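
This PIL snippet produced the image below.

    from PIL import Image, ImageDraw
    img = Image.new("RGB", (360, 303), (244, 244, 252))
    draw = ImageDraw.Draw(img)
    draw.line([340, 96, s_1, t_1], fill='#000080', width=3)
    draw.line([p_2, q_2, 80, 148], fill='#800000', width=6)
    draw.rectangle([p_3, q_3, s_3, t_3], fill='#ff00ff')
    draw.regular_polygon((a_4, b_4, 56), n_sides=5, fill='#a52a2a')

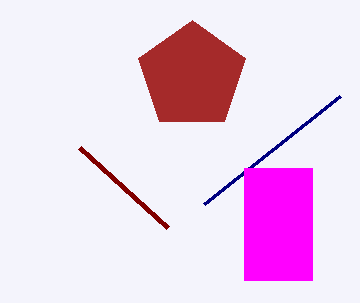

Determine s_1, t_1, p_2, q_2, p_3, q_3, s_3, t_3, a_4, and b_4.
s_1 = 204, t_1 = 204, p_2 = 168, q_2 = 228, p_3 = 244, q_3 = 168, s_3 = 312, t_3 = 280, a_4 = 192, b_4 = 76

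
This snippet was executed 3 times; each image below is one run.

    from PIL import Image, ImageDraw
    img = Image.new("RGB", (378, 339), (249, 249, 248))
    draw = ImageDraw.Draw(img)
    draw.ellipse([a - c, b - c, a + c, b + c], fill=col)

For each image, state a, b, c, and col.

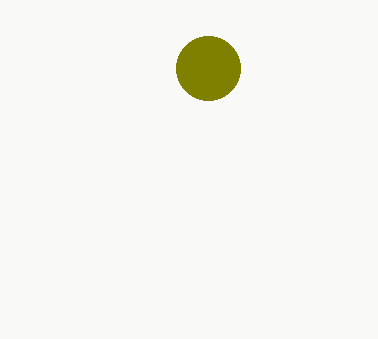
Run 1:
a = 208
b = 68
c = 32
col = 'olive'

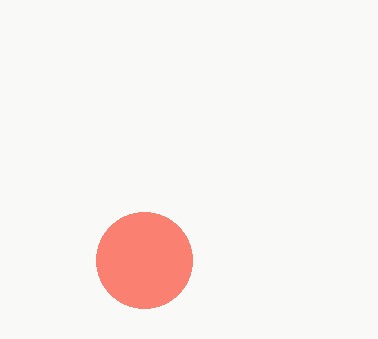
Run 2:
a = 144
b = 260
c = 48
col = 'salmon'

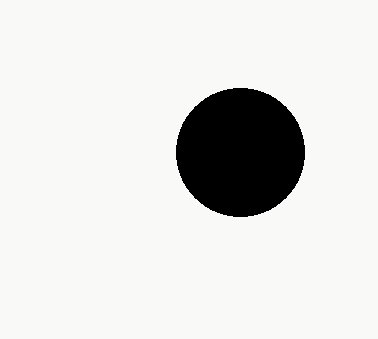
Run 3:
a = 240
b = 152
c = 64
col = 'black'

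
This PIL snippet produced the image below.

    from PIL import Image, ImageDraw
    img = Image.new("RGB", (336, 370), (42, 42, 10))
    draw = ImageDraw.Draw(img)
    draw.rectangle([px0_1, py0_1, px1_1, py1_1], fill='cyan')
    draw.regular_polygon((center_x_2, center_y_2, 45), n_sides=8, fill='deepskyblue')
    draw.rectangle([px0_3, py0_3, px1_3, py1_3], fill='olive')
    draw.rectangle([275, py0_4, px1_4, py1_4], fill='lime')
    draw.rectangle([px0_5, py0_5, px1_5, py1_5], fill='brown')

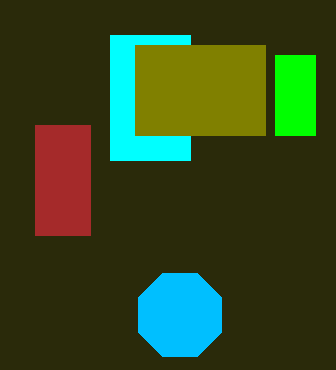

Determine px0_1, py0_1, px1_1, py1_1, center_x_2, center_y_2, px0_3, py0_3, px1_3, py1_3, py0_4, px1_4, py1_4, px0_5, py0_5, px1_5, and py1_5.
px0_1 = 110, py0_1 = 35, px1_1 = 190, py1_1 = 160, center_x_2 = 180, center_y_2 = 315, px0_3 = 135, py0_3 = 45, px1_3 = 265, py1_3 = 135, py0_4 = 55, px1_4 = 315, py1_4 = 135, px0_5 = 35, py0_5 = 125, px1_5 = 90, py1_5 = 235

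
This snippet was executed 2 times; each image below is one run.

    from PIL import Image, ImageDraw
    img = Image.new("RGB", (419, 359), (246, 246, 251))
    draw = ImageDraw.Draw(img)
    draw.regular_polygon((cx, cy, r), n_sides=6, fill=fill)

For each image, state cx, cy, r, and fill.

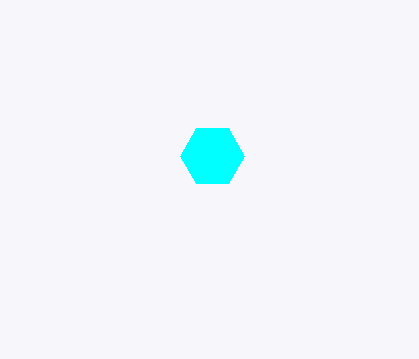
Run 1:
cx = 212
cy = 156
r = 32
fill = 'cyan'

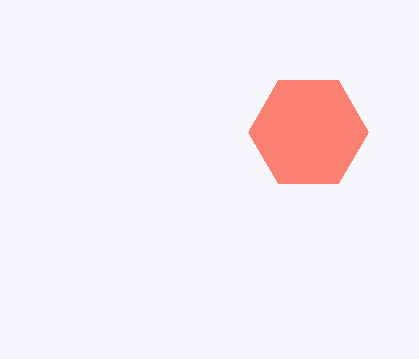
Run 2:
cx = 308; cy = 132; r = 60; fill = 'salmon'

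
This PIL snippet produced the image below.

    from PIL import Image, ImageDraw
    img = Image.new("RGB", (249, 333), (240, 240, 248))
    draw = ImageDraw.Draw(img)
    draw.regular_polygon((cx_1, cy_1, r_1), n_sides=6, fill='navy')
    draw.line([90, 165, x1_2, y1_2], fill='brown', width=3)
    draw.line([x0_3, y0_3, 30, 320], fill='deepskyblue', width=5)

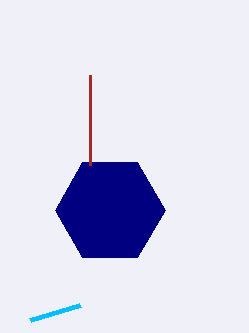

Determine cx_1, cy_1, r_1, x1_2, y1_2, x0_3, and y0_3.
cx_1 = 110, cy_1 = 210, r_1 = 55, x1_2 = 90, y1_2 = 75, x0_3 = 80, y0_3 = 305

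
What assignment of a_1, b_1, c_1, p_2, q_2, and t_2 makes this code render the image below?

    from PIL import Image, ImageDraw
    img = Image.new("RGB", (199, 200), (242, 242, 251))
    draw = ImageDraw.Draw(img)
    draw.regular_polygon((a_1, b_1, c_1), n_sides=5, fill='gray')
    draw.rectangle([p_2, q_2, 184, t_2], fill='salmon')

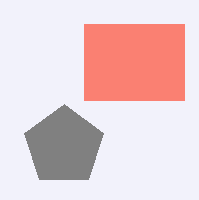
a_1 = 64; b_1 = 146; c_1 = 42; p_2 = 84; q_2 = 24; t_2 = 100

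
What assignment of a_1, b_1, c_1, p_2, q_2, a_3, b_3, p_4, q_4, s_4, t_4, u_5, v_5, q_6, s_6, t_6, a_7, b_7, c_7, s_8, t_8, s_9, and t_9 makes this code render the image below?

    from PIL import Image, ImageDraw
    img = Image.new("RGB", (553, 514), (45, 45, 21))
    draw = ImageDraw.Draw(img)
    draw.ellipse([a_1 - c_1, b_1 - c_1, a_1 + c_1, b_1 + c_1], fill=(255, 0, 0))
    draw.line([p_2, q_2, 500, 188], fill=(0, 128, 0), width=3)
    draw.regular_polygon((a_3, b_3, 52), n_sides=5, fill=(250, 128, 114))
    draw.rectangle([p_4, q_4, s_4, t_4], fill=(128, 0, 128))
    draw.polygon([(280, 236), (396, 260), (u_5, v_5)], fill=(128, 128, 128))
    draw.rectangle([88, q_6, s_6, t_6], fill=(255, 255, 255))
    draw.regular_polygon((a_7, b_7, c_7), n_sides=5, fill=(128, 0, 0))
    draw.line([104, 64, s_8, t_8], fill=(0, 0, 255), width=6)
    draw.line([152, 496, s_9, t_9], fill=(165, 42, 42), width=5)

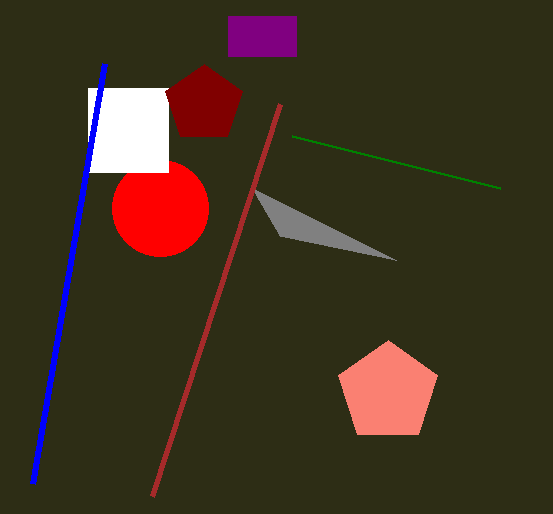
a_1 = 160; b_1 = 208; c_1 = 48; p_2 = 292; q_2 = 136; a_3 = 388; b_3 = 392; p_4 = 228; q_4 = 16; s_4 = 296; t_4 = 56; u_5 = 252; v_5 = 188; q_6 = 88; s_6 = 168; t_6 = 172; a_7 = 204; b_7 = 104; c_7 = 40; s_8 = 32; t_8 = 484; s_9 = 280; t_9 = 104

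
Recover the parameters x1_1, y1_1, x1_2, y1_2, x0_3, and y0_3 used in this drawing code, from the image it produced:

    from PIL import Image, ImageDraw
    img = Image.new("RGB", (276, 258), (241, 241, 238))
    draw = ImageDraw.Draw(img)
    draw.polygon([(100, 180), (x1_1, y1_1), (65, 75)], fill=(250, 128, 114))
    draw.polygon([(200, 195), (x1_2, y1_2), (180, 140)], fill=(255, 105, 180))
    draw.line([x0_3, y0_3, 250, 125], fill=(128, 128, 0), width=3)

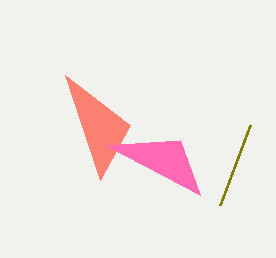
x1_1 = 130
y1_1 = 125
x1_2 = 105
y1_2 = 145
x0_3 = 220
y0_3 = 205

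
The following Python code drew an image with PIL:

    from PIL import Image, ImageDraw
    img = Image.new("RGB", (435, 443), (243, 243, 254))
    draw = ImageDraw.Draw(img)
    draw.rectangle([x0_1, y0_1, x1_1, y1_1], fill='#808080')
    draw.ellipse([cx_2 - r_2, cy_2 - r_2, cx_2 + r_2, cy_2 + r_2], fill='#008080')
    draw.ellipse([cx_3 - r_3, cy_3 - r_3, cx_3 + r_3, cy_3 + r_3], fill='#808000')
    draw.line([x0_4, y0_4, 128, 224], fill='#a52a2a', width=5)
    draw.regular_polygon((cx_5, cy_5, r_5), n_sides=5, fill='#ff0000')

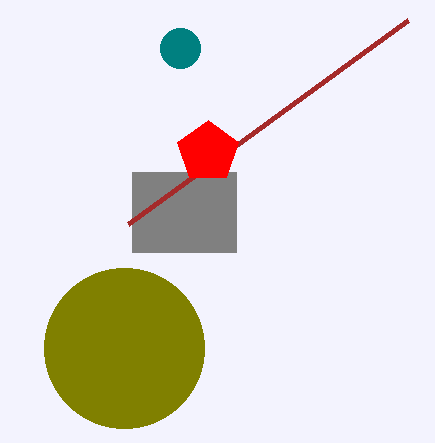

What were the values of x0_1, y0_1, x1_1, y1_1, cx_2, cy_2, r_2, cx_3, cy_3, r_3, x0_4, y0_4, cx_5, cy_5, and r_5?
x0_1 = 132; y0_1 = 172; x1_1 = 236; y1_1 = 252; cx_2 = 180; cy_2 = 48; r_2 = 20; cx_3 = 124; cy_3 = 348; r_3 = 80; x0_4 = 408; y0_4 = 20; cx_5 = 208; cy_5 = 152; r_5 = 32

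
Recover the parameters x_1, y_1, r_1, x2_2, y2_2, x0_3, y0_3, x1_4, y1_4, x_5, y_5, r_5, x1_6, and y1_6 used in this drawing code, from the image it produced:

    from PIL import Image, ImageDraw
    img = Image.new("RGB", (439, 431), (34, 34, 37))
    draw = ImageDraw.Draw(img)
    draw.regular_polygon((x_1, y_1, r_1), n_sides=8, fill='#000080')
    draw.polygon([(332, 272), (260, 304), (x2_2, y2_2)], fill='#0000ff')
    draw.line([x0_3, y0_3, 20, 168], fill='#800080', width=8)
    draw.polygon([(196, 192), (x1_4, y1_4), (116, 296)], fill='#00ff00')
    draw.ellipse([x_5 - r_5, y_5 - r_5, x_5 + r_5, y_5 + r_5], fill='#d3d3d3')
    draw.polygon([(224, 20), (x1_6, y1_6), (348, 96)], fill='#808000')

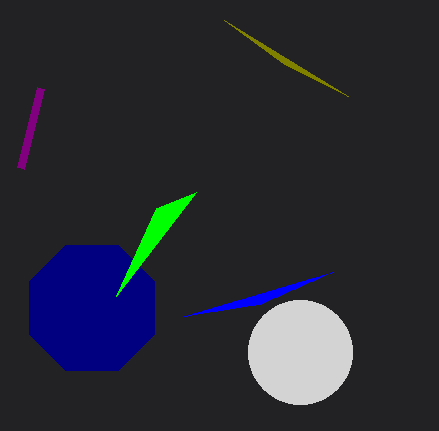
x_1 = 92
y_1 = 308
r_1 = 68
x2_2 = 184
y2_2 = 316
x0_3 = 40
y0_3 = 88
x1_4 = 156
y1_4 = 208
x_5 = 300
y_5 = 352
r_5 = 52
x1_6 = 284
y1_6 = 64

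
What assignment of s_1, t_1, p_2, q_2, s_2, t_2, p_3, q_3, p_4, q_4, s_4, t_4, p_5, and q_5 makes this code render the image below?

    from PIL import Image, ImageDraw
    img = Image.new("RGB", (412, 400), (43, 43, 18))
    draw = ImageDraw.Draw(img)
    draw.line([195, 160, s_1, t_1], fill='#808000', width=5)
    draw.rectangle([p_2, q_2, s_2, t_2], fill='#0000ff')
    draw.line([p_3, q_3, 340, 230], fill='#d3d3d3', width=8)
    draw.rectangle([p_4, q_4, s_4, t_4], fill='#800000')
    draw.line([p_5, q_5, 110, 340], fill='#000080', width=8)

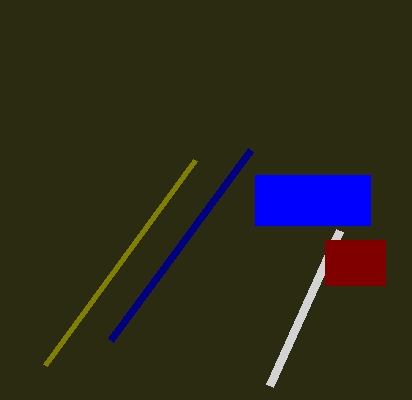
s_1 = 45; t_1 = 365; p_2 = 255; q_2 = 175; s_2 = 370; t_2 = 225; p_3 = 270; q_3 = 385; p_4 = 325; q_4 = 240; s_4 = 385; t_4 = 285; p_5 = 250; q_5 = 150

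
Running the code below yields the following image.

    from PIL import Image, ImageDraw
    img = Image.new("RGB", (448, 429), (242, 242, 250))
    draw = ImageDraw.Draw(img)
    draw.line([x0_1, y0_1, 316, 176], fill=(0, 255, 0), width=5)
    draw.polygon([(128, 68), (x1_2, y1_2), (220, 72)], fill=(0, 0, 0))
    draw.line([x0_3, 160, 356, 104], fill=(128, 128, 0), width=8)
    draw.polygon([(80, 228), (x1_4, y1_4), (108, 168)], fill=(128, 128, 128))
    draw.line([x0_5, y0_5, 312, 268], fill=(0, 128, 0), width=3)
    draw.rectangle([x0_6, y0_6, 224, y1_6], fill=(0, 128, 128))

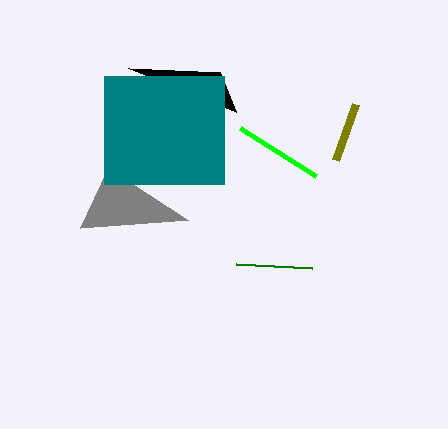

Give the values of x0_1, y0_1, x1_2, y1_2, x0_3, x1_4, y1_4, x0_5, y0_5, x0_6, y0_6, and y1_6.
x0_1 = 240, y0_1 = 128, x1_2 = 236, y1_2 = 112, x0_3 = 336, x1_4 = 188, y1_4 = 220, x0_5 = 236, y0_5 = 264, x0_6 = 104, y0_6 = 76, y1_6 = 184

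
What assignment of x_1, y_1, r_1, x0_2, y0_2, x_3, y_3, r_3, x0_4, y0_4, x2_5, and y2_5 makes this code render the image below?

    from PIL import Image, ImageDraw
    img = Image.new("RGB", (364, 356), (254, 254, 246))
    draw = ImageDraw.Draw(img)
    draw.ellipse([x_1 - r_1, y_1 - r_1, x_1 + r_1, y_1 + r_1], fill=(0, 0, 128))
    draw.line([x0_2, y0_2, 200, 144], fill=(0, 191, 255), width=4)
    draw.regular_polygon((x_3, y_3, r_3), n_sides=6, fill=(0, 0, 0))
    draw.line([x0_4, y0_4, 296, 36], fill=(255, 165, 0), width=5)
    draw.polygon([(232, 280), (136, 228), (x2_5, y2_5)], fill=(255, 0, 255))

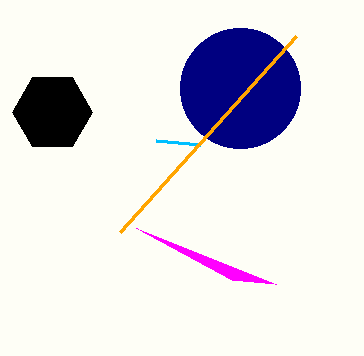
x_1 = 240, y_1 = 88, r_1 = 60, x0_2 = 156, y0_2 = 140, x_3 = 52, y_3 = 112, r_3 = 40, x0_4 = 120, y0_4 = 232, x2_5 = 276, y2_5 = 284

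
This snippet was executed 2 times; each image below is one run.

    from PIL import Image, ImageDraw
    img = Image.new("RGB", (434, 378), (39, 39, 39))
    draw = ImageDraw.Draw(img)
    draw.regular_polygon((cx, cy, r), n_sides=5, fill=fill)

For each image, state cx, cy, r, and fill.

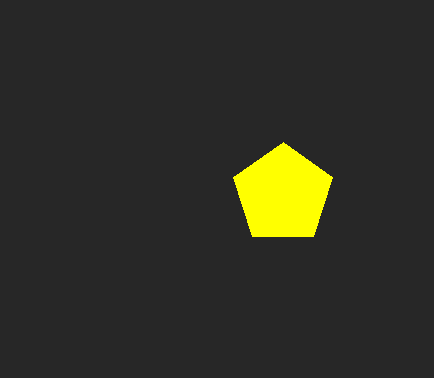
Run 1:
cx = 283
cy = 194
r = 52
fill = 'yellow'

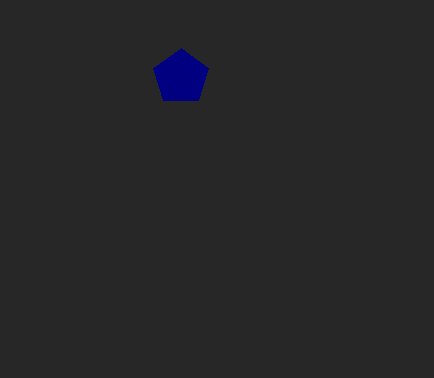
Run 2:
cx = 181; cy = 77; r = 29; fill = 'navy'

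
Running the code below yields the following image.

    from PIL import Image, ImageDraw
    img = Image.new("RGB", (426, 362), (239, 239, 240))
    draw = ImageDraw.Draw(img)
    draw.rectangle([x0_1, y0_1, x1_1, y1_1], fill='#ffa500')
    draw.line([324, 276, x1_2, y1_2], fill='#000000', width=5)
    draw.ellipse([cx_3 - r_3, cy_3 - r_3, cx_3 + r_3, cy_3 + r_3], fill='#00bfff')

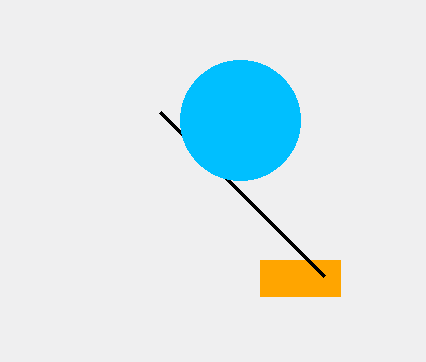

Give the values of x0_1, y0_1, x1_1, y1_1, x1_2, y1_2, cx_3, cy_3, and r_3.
x0_1 = 260; y0_1 = 260; x1_1 = 340; y1_1 = 296; x1_2 = 160; y1_2 = 112; cx_3 = 240; cy_3 = 120; r_3 = 60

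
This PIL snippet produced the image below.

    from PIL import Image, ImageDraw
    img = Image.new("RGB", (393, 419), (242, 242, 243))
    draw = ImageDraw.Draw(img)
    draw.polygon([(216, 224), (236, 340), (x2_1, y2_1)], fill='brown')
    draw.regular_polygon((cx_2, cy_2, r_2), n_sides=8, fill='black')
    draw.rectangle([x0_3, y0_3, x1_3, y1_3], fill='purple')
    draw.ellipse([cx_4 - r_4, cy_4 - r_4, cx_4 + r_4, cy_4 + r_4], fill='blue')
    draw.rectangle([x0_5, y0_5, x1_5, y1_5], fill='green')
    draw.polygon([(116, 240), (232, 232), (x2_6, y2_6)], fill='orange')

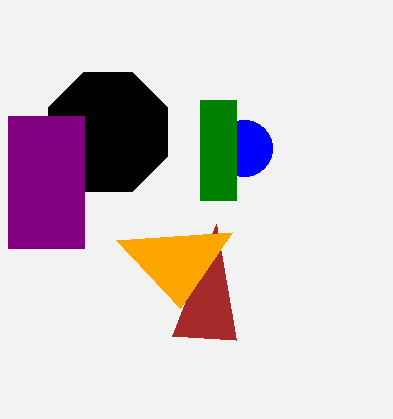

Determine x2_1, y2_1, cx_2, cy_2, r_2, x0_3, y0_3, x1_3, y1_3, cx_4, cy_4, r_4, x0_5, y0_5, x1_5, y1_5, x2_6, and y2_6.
x2_1 = 172, y2_1 = 336, cx_2 = 108, cy_2 = 132, r_2 = 64, x0_3 = 8, y0_3 = 116, x1_3 = 84, y1_3 = 248, cx_4 = 244, cy_4 = 148, r_4 = 28, x0_5 = 200, y0_5 = 100, x1_5 = 236, y1_5 = 200, x2_6 = 180, y2_6 = 308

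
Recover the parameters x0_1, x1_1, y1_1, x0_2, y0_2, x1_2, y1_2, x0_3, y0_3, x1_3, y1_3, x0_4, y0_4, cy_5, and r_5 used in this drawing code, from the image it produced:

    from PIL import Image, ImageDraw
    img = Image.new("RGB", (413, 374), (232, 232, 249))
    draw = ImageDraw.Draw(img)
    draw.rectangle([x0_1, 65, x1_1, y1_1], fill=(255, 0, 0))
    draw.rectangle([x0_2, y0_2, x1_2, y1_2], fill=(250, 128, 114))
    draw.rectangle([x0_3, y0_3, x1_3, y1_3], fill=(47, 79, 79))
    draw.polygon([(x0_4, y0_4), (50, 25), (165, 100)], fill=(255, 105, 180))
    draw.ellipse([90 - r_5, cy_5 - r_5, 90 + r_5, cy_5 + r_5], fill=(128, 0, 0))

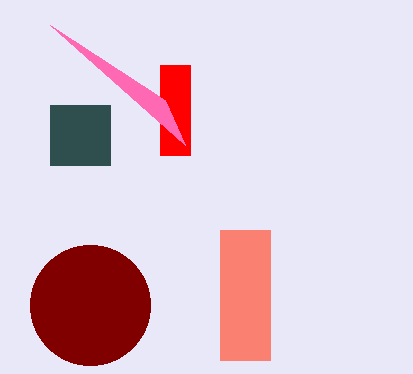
x0_1 = 160; x1_1 = 190; y1_1 = 155; x0_2 = 220; y0_2 = 230; x1_2 = 270; y1_2 = 360; x0_3 = 50; y0_3 = 105; x1_3 = 110; y1_3 = 165; x0_4 = 185; y0_4 = 145; cy_5 = 305; r_5 = 60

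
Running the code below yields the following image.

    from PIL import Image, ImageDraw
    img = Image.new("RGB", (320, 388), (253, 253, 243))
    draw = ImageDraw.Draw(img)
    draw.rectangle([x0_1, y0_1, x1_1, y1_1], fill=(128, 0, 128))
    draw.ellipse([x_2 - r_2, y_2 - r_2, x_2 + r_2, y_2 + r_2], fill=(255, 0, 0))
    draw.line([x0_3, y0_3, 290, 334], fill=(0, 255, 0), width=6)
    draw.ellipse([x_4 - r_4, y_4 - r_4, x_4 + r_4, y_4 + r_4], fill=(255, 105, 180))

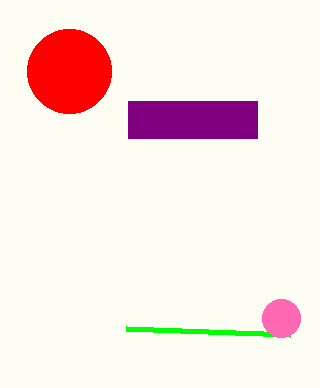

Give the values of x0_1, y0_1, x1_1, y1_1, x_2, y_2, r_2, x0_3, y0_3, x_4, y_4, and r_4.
x0_1 = 128, y0_1 = 101, x1_1 = 257, y1_1 = 138, x_2 = 69, y_2 = 71, r_2 = 42, x0_3 = 126, y0_3 = 328, x_4 = 281, y_4 = 318, r_4 = 19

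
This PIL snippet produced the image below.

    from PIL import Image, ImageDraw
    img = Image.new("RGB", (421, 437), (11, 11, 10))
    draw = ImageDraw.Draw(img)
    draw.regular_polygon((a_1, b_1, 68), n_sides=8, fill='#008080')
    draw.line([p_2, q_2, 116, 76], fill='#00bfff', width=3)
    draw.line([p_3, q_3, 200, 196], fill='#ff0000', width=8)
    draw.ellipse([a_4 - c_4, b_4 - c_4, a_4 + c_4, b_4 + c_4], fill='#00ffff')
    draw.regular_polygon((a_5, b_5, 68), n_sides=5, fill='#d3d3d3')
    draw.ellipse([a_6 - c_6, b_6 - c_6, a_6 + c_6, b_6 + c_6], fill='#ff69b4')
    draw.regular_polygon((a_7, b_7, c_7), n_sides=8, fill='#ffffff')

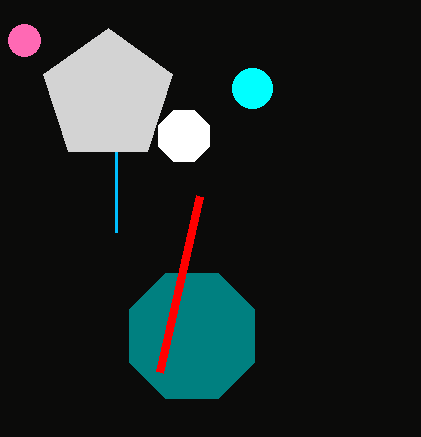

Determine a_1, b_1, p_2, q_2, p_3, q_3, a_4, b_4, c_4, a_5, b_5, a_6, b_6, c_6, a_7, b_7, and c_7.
a_1 = 192
b_1 = 336
p_2 = 116
q_2 = 232
p_3 = 160
q_3 = 372
a_4 = 252
b_4 = 88
c_4 = 20
a_5 = 108
b_5 = 96
a_6 = 24
b_6 = 40
c_6 = 16
a_7 = 184
b_7 = 136
c_7 = 28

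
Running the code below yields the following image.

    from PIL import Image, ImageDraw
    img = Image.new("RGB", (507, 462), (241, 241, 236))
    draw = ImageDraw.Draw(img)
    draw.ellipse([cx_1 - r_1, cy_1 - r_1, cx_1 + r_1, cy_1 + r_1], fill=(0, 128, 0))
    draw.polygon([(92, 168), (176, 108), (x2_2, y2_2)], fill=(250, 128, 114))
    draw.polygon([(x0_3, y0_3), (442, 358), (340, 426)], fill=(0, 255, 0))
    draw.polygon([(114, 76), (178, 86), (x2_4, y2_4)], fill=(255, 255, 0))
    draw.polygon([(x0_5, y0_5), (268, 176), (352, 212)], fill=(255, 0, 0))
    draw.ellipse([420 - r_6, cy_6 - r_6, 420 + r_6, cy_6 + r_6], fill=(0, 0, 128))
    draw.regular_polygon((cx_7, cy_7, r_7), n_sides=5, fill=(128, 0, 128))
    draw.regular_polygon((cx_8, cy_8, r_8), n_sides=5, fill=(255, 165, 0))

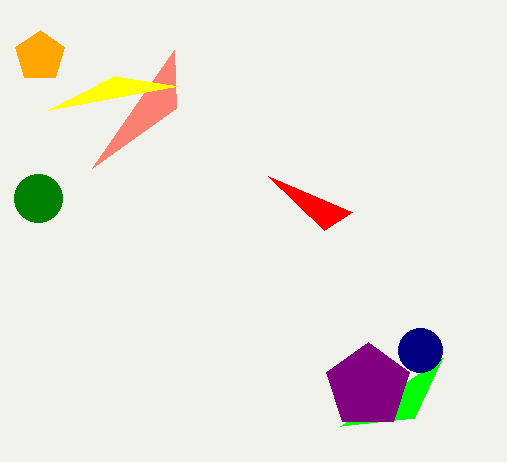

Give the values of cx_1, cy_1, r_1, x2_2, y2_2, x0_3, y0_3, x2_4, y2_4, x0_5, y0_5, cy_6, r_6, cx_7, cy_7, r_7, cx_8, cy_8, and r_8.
cx_1 = 38; cy_1 = 198; r_1 = 24; x2_2 = 174; y2_2 = 50; x0_3 = 414; y0_3 = 418; x2_4 = 48; y2_4 = 110; x0_5 = 324; y0_5 = 230; cy_6 = 350; r_6 = 22; cx_7 = 368; cy_7 = 386; r_7 = 44; cx_8 = 40; cy_8 = 56; r_8 = 26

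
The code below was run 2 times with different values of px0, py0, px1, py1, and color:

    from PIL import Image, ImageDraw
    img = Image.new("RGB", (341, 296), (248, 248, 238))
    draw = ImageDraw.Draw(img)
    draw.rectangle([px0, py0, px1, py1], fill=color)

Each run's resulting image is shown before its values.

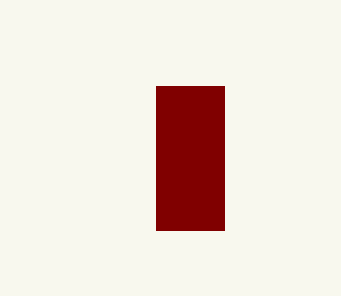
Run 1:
px0 = 156, py0 = 86, px1 = 224, py1 = 230, color = 'maroon'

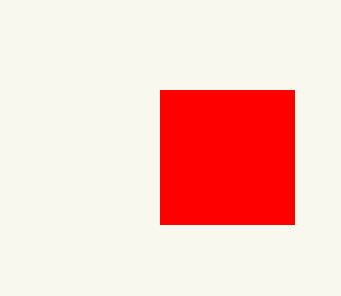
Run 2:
px0 = 160; py0 = 90; px1 = 294; py1 = 224; color = 'red'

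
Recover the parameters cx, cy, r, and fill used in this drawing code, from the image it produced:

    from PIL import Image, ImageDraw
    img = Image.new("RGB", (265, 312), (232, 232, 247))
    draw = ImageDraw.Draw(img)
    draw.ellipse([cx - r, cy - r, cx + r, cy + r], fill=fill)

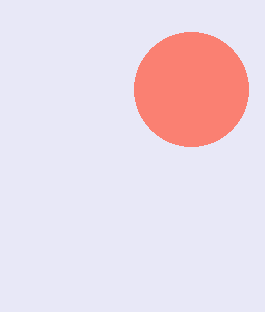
cx = 191
cy = 89
r = 57
fill = 'salmon'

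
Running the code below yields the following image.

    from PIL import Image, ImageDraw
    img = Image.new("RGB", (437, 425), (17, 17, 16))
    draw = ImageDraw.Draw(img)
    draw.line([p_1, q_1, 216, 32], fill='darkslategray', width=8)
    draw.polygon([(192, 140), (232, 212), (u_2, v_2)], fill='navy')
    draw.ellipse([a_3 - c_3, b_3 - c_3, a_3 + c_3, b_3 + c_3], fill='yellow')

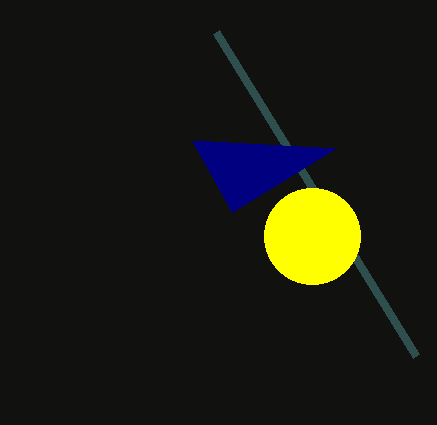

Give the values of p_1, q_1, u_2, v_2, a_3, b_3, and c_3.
p_1 = 416
q_1 = 356
u_2 = 336
v_2 = 148
a_3 = 312
b_3 = 236
c_3 = 48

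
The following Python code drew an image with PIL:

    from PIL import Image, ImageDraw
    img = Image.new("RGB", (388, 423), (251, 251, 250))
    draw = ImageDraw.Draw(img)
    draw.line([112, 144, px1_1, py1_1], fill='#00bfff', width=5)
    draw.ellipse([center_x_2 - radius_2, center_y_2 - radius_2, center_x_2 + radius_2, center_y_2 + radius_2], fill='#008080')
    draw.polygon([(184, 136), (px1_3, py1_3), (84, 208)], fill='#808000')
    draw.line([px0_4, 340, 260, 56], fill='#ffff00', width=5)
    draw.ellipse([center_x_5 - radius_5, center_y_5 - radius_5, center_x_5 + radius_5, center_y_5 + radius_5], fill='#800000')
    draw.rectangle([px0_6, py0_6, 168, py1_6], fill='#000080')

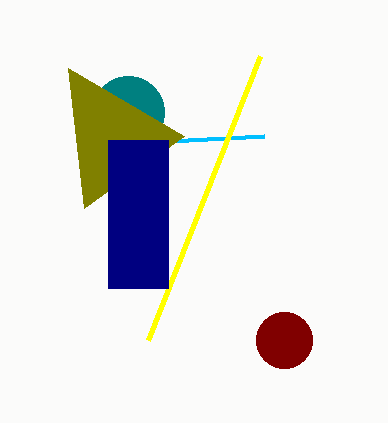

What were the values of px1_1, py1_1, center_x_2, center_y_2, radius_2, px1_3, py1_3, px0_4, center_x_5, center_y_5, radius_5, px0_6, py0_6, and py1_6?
px1_1 = 264, py1_1 = 136, center_x_2 = 128, center_y_2 = 112, radius_2 = 36, px1_3 = 68, py1_3 = 68, px0_4 = 148, center_x_5 = 284, center_y_5 = 340, radius_5 = 28, px0_6 = 108, py0_6 = 140, py1_6 = 288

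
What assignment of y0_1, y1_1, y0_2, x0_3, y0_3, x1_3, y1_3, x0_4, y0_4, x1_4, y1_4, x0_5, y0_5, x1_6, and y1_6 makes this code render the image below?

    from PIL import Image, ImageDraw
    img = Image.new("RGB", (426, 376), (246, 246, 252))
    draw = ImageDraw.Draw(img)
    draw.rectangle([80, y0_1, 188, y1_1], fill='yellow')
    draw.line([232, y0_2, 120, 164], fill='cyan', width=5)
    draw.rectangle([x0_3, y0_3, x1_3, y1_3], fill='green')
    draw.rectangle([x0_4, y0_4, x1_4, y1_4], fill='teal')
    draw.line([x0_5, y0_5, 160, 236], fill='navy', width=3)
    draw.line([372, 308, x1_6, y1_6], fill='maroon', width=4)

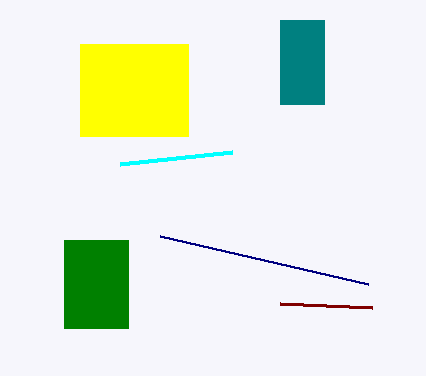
y0_1 = 44
y1_1 = 136
y0_2 = 152
x0_3 = 64
y0_3 = 240
x1_3 = 128
y1_3 = 328
x0_4 = 280
y0_4 = 20
x1_4 = 324
y1_4 = 104
x0_5 = 368
y0_5 = 284
x1_6 = 280
y1_6 = 304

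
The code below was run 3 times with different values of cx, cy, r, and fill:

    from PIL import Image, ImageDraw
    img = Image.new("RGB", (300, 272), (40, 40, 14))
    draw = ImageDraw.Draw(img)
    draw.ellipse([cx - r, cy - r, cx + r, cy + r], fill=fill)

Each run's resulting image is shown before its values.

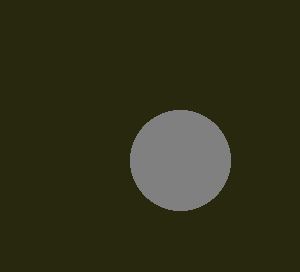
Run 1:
cx = 180
cy = 160
r = 50
fill = 'gray'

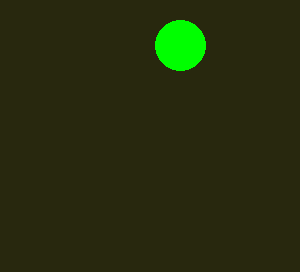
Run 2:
cx = 180, cy = 45, r = 25, fill = 'lime'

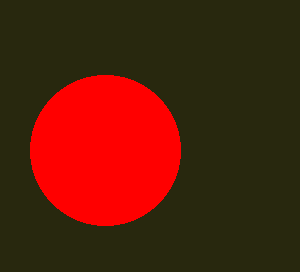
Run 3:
cx = 105; cy = 150; r = 75; fill = 'red'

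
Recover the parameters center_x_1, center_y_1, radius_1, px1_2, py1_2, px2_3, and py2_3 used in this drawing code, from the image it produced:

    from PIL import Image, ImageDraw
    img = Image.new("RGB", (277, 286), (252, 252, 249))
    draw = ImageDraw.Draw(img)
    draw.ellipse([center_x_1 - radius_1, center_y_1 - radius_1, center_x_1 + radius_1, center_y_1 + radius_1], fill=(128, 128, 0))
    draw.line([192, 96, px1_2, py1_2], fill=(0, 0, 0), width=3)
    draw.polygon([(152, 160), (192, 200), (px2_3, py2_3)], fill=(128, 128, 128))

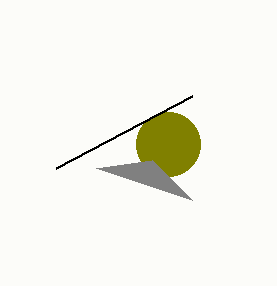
center_x_1 = 168
center_y_1 = 144
radius_1 = 32
px1_2 = 56
py1_2 = 168
px2_3 = 96
py2_3 = 168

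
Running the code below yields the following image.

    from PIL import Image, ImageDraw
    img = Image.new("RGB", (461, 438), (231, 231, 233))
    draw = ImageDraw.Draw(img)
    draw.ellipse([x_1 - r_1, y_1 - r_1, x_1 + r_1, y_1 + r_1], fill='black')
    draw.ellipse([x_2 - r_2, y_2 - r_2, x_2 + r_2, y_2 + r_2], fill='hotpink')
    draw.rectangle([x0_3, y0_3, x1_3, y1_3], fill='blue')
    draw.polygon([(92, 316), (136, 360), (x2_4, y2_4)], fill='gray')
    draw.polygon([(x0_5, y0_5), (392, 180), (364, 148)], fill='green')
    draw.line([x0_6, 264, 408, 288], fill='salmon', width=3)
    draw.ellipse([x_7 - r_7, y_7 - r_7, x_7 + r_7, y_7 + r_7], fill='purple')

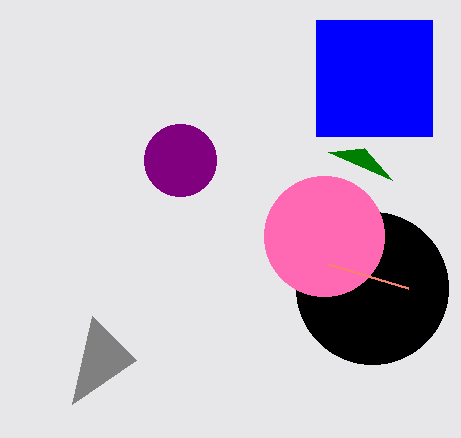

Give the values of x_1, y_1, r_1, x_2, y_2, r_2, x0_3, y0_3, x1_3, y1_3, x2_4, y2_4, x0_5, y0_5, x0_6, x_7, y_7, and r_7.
x_1 = 372
y_1 = 288
r_1 = 76
x_2 = 324
y_2 = 236
r_2 = 60
x0_3 = 316
y0_3 = 20
x1_3 = 432
y1_3 = 136
x2_4 = 72
y2_4 = 404
x0_5 = 328
y0_5 = 152
x0_6 = 328
x_7 = 180
y_7 = 160
r_7 = 36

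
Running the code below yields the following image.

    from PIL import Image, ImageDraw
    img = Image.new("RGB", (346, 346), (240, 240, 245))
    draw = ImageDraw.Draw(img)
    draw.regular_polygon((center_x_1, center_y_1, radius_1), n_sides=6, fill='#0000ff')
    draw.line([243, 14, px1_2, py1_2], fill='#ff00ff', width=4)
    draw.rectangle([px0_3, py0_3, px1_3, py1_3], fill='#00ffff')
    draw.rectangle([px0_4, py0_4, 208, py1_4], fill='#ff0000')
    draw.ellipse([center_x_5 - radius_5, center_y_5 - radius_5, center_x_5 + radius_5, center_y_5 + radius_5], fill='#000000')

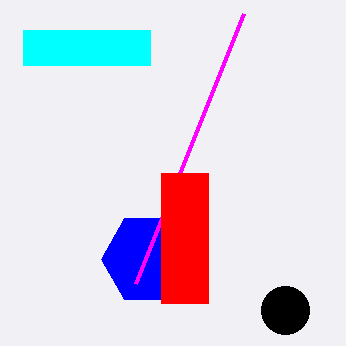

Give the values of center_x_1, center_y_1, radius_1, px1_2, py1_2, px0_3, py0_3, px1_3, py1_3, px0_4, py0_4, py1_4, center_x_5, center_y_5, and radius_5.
center_x_1 = 148; center_y_1 = 259; radius_1 = 47; px1_2 = 135; py1_2 = 284; px0_3 = 23; py0_3 = 30; px1_3 = 150; py1_3 = 65; px0_4 = 161; py0_4 = 173; py1_4 = 303; center_x_5 = 285; center_y_5 = 310; radius_5 = 24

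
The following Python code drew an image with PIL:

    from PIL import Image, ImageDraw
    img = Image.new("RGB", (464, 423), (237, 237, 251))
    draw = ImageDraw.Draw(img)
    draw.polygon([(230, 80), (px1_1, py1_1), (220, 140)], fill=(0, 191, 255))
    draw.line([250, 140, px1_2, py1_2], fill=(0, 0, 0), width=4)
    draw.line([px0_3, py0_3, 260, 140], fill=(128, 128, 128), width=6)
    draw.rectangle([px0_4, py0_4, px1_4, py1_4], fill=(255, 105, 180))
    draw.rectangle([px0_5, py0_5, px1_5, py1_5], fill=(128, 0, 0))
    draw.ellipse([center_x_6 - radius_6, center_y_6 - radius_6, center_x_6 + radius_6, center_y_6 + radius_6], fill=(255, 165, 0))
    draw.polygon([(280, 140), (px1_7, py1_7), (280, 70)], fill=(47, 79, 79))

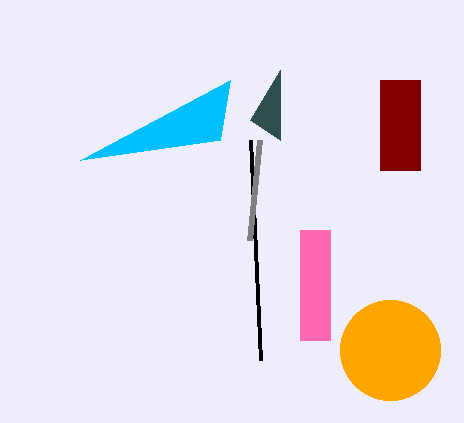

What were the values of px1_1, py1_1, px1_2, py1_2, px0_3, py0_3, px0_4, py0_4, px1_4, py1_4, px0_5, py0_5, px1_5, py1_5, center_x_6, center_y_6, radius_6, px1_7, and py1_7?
px1_1 = 80; py1_1 = 160; px1_2 = 260; py1_2 = 360; px0_3 = 250; py0_3 = 240; px0_4 = 300; py0_4 = 230; px1_4 = 330; py1_4 = 340; px0_5 = 380; py0_5 = 80; px1_5 = 420; py1_5 = 170; center_x_6 = 390; center_y_6 = 350; radius_6 = 50; px1_7 = 250; py1_7 = 120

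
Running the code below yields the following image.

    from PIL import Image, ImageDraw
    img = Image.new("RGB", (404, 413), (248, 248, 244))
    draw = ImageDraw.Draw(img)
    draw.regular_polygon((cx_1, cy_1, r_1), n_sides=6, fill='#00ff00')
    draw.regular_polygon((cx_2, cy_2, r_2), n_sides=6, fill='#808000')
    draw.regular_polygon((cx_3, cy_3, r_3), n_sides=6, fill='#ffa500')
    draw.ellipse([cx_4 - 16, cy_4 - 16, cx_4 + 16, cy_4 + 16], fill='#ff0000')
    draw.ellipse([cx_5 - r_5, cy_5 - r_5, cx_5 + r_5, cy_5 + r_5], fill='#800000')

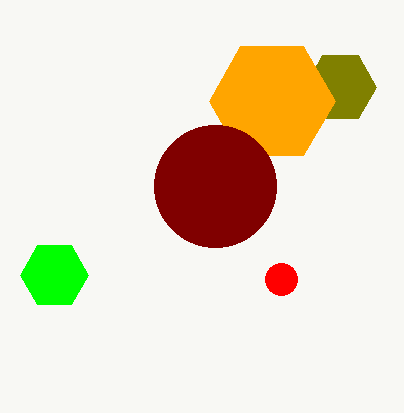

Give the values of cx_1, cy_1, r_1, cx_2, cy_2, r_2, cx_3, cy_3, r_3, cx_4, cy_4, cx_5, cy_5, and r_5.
cx_1 = 54; cy_1 = 275; r_1 = 34; cx_2 = 340; cy_2 = 87; r_2 = 36; cx_3 = 272; cy_3 = 101; r_3 = 63; cx_4 = 281; cy_4 = 279; cx_5 = 215; cy_5 = 186; r_5 = 61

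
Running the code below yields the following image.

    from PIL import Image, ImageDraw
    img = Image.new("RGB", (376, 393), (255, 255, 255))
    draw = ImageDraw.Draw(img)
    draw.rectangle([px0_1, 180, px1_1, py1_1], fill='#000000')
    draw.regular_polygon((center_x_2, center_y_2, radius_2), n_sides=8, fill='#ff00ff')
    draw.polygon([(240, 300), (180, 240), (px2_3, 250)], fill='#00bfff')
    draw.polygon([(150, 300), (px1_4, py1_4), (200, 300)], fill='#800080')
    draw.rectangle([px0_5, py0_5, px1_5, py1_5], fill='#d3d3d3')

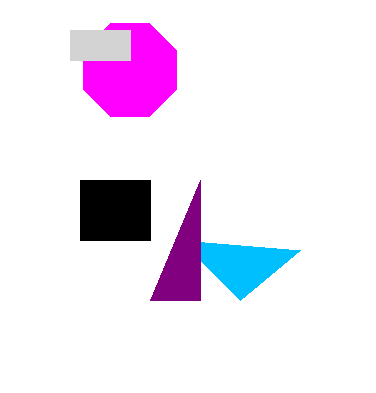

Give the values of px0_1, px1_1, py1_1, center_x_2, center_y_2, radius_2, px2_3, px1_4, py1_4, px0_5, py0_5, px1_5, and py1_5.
px0_1 = 80, px1_1 = 150, py1_1 = 240, center_x_2 = 130, center_y_2 = 70, radius_2 = 50, px2_3 = 300, px1_4 = 200, py1_4 = 180, px0_5 = 70, py0_5 = 30, px1_5 = 130, py1_5 = 60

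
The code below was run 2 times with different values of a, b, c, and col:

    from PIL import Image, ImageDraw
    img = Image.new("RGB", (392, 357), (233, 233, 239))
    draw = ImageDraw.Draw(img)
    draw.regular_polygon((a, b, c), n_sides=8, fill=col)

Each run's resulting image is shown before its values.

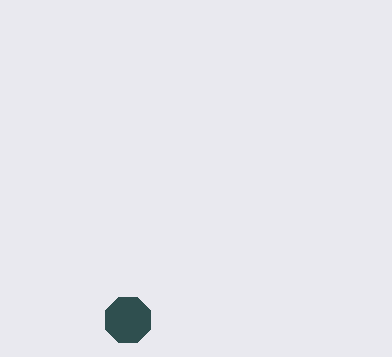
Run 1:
a = 128; b = 320; c = 24; col = 'darkslategray'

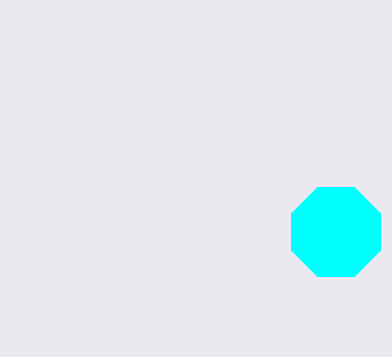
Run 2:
a = 336, b = 232, c = 48, col = 'cyan'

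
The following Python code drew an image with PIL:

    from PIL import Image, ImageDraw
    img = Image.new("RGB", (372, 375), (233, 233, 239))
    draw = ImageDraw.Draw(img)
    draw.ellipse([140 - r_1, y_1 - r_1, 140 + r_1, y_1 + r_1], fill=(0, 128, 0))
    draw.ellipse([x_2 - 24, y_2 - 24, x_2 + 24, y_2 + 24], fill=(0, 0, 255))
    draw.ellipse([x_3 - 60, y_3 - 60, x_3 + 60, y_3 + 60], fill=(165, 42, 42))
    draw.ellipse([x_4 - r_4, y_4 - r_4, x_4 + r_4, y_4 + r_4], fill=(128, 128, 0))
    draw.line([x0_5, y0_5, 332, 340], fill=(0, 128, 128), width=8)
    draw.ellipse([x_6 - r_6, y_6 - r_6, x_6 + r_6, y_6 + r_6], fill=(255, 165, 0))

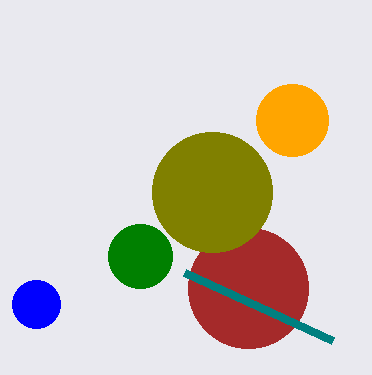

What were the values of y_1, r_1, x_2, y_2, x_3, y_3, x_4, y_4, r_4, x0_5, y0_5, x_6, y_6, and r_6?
y_1 = 256, r_1 = 32, x_2 = 36, y_2 = 304, x_3 = 248, y_3 = 288, x_4 = 212, y_4 = 192, r_4 = 60, x0_5 = 184, y0_5 = 272, x_6 = 292, y_6 = 120, r_6 = 36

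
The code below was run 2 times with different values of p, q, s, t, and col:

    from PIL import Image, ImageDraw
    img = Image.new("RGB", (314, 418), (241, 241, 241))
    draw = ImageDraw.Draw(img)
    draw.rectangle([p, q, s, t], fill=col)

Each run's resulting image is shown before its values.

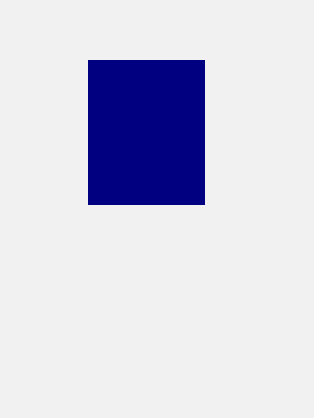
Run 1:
p = 88
q = 60
s = 204
t = 204
col = 'navy'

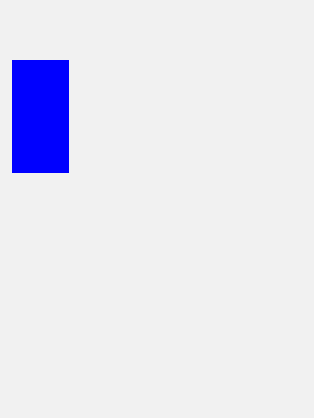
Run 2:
p = 12, q = 60, s = 68, t = 172, col = 'blue'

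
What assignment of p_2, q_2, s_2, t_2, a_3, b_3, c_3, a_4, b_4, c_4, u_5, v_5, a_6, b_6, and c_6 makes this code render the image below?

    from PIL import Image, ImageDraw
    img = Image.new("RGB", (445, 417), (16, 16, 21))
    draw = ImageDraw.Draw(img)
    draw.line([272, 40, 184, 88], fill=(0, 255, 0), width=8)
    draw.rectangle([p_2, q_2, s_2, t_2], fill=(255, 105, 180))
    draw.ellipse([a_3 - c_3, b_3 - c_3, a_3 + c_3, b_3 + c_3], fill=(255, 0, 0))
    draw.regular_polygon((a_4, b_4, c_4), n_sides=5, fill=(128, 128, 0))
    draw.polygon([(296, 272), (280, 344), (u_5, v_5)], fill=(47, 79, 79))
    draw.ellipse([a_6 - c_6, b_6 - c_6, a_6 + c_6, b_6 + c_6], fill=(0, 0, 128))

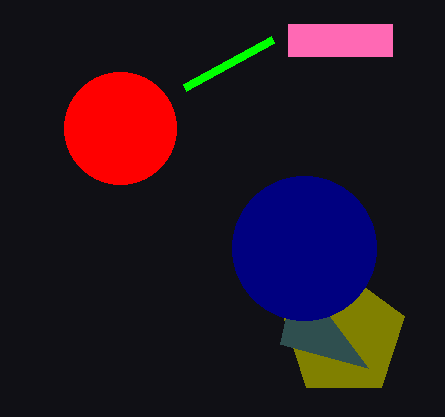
p_2 = 288
q_2 = 24
s_2 = 392
t_2 = 56
a_3 = 120
b_3 = 128
c_3 = 56
a_4 = 344
b_4 = 336
c_4 = 64
u_5 = 368
v_5 = 368
a_6 = 304
b_6 = 248
c_6 = 72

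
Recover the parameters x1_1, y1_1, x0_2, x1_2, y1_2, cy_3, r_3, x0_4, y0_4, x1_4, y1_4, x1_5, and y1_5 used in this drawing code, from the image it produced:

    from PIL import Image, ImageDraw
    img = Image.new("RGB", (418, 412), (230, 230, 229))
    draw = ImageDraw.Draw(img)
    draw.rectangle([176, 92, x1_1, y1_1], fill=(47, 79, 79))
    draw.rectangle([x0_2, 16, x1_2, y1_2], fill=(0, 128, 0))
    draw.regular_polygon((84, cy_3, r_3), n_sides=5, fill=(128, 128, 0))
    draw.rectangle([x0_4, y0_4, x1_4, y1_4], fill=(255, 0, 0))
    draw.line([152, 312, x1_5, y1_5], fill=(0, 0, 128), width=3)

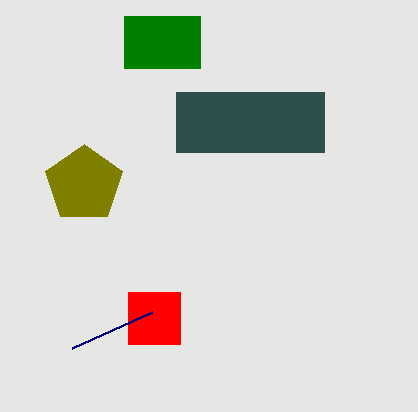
x1_1 = 324
y1_1 = 152
x0_2 = 124
x1_2 = 200
y1_2 = 68
cy_3 = 184
r_3 = 40
x0_4 = 128
y0_4 = 292
x1_4 = 180
y1_4 = 344
x1_5 = 72
y1_5 = 348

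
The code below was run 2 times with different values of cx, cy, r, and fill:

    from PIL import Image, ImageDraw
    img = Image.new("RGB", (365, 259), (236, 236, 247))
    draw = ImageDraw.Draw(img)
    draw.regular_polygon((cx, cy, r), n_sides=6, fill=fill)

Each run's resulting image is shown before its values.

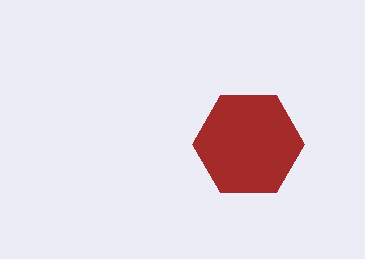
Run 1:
cx = 248, cy = 144, r = 56, fill = 'brown'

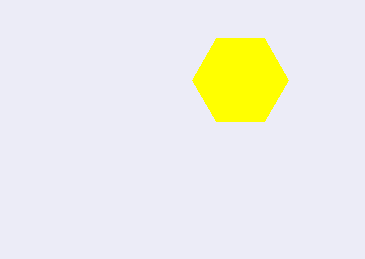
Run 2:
cx = 240
cy = 80
r = 48
fill = 'yellow'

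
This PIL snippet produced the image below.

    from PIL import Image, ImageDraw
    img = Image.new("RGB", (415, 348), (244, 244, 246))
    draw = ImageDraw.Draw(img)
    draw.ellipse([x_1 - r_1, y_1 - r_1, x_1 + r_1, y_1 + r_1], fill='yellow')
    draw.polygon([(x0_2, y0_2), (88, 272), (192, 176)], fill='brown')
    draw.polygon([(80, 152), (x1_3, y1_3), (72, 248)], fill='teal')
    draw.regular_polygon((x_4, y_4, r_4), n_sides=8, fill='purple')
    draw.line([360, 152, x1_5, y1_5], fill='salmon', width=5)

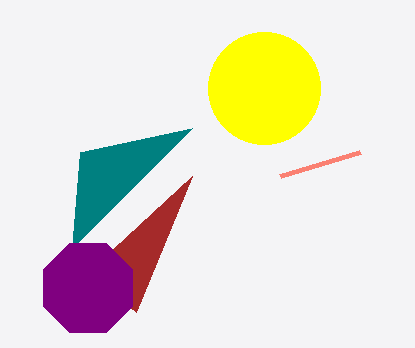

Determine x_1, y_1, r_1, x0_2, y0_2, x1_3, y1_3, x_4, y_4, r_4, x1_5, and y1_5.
x_1 = 264
y_1 = 88
r_1 = 56
x0_2 = 136
y0_2 = 312
x1_3 = 192
y1_3 = 128
x_4 = 88
y_4 = 288
r_4 = 48
x1_5 = 280
y1_5 = 176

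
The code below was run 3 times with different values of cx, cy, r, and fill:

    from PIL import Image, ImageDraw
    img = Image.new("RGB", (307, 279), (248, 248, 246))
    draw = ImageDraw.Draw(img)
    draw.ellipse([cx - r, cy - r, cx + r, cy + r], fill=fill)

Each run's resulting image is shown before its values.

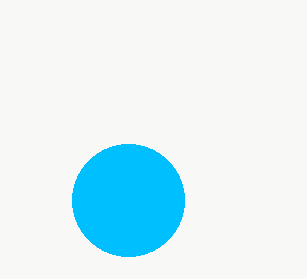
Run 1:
cx = 128; cy = 200; r = 56; fill = 'deepskyblue'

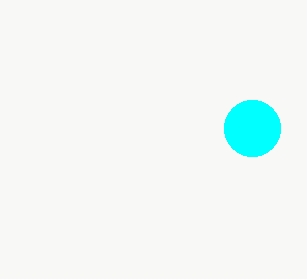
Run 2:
cx = 252
cy = 128
r = 28
fill = 'cyan'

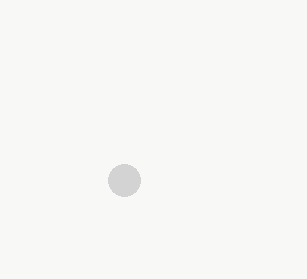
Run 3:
cx = 124, cy = 180, r = 16, fill = 'lightgray'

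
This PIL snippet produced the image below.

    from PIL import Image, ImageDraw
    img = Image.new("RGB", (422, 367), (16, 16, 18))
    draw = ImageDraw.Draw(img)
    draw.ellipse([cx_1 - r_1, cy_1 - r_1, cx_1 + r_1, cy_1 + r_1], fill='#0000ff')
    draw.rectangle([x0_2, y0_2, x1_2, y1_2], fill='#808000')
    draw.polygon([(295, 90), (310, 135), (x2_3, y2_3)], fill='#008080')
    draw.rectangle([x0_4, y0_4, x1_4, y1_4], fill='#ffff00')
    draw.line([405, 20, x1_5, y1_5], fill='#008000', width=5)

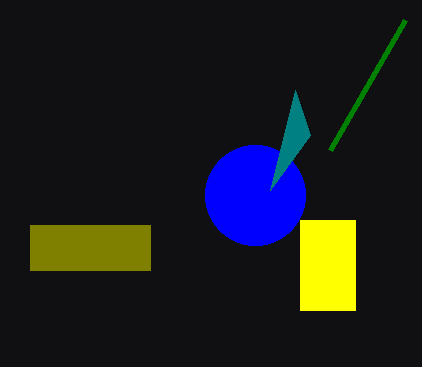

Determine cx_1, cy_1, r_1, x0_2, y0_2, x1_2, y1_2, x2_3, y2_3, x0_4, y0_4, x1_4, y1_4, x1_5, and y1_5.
cx_1 = 255; cy_1 = 195; r_1 = 50; x0_2 = 30; y0_2 = 225; x1_2 = 150; y1_2 = 270; x2_3 = 270; y2_3 = 190; x0_4 = 300; y0_4 = 220; x1_4 = 355; y1_4 = 310; x1_5 = 330; y1_5 = 150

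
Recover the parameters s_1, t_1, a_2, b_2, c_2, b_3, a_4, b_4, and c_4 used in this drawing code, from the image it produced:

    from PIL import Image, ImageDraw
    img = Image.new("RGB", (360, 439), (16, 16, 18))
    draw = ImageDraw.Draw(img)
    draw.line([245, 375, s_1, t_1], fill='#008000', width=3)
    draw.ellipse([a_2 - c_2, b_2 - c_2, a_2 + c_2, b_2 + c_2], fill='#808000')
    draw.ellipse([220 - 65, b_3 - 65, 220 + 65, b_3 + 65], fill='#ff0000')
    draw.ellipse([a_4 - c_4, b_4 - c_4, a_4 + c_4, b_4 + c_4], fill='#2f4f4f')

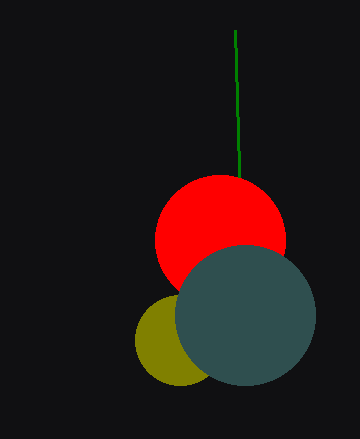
s_1 = 235
t_1 = 30
a_2 = 180
b_2 = 340
c_2 = 45
b_3 = 240
a_4 = 245
b_4 = 315
c_4 = 70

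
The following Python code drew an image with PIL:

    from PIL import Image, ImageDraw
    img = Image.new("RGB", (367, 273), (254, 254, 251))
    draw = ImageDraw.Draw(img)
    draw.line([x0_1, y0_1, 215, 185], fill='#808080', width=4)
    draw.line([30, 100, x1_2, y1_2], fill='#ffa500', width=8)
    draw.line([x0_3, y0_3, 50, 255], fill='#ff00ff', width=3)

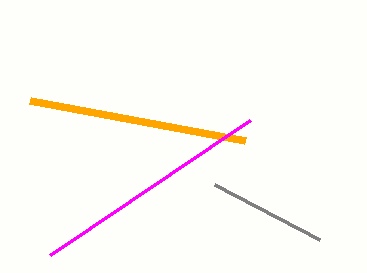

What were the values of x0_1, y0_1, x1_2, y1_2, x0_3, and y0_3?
x0_1 = 320
y0_1 = 240
x1_2 = 245
y1_2 = 140
x0_3 = 250
y0_3 = 120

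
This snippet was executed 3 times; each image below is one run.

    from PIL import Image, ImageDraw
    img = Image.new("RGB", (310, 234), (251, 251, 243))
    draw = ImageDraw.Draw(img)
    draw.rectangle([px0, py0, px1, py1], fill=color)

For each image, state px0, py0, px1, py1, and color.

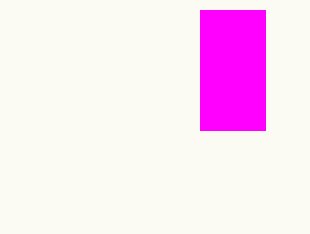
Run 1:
px0 = 200; py0 = 10; px1 = 265; py1 = 130; color = 'magenta'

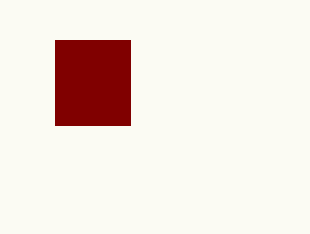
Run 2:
px0 = 55
py0 = 40
px1 = 130
py1 = 125
color = 'maroon'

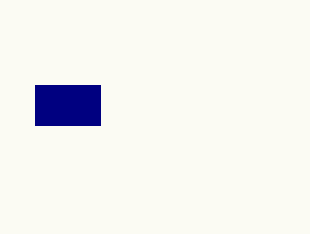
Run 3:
px0 = 35; py0 = 85; px1 = 100; py1 = 125; color = 'navy'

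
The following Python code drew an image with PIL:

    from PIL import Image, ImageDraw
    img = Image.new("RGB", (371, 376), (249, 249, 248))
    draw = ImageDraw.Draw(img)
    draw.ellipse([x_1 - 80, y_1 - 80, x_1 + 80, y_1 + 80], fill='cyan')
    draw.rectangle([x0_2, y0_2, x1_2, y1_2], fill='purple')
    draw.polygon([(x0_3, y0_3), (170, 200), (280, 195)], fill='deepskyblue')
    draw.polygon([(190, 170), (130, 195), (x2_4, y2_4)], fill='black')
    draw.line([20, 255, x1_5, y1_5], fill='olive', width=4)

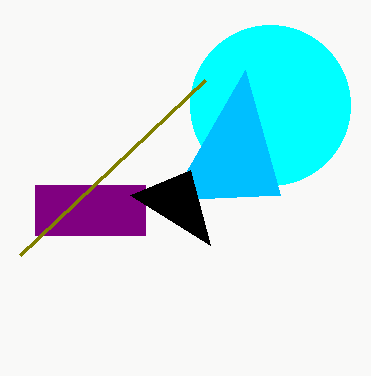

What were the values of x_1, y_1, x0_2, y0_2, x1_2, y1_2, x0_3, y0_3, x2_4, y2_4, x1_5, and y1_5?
x_1 = 270
y_1 = 105
x0_2 = 35
y0_2 = 185
x1_2 = 145
y1_2 = 235
x0_3 = 245
y0_3 = 70
x2_4 = 210
y2_4 = 245
x1_5 = 205
y1_5 = 80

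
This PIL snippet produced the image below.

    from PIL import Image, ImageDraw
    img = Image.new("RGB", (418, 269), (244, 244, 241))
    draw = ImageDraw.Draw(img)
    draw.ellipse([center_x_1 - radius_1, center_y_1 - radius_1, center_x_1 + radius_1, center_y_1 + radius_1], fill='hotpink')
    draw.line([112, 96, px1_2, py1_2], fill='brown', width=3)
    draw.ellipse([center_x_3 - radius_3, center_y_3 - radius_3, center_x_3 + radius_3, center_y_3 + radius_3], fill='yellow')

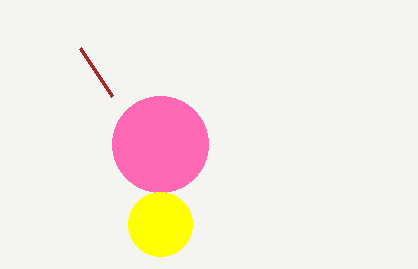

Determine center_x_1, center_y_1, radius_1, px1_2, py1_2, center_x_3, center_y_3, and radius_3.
center_x_1 = 160, center_y_1 = 144, radius_1 = 48, px1_2 = 80, py1_2 = 48, center_x_3 = 160, center_y_3 = 224, radius_3 = 32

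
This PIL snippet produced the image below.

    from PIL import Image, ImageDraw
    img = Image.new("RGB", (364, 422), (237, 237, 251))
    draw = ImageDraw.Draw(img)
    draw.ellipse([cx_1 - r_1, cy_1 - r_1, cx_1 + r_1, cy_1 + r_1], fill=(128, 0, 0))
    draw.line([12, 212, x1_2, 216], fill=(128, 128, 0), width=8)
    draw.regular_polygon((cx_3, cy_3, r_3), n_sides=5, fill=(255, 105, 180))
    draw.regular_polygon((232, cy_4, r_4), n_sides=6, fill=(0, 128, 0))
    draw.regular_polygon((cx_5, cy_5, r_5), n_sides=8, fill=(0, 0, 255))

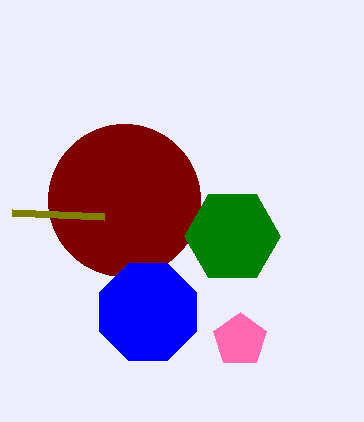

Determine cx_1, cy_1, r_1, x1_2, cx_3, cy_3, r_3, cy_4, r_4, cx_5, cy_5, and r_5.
cx_1 = 124, cy_1 = 200, r_1 = 76, x1_2 = 104, cx_3 = 240, cy_3 = 340, r_3 = 28, cy_4 = 236, r_4 = 48, cx_5 = 148, cy_5 = 312, r_5 = 52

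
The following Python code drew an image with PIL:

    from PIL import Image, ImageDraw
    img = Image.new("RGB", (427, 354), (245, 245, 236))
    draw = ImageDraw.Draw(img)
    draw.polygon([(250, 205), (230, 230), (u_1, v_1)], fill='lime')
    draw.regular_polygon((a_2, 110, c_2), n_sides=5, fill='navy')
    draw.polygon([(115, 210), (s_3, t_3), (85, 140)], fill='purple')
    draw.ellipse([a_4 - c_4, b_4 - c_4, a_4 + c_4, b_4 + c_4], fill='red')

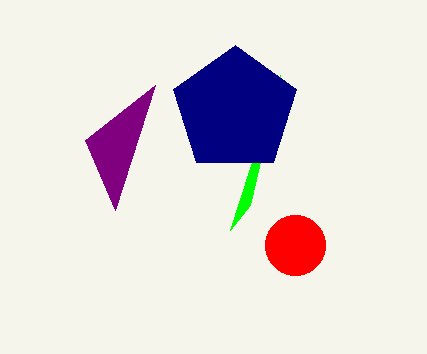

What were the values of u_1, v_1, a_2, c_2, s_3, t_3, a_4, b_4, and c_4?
u_1 = 280
v_1 = 75
a_2 = 235
c_2 = 65
s_3 = 155
t_3 = 85
a_4 = 295
b_4 = 245
c_4 = 30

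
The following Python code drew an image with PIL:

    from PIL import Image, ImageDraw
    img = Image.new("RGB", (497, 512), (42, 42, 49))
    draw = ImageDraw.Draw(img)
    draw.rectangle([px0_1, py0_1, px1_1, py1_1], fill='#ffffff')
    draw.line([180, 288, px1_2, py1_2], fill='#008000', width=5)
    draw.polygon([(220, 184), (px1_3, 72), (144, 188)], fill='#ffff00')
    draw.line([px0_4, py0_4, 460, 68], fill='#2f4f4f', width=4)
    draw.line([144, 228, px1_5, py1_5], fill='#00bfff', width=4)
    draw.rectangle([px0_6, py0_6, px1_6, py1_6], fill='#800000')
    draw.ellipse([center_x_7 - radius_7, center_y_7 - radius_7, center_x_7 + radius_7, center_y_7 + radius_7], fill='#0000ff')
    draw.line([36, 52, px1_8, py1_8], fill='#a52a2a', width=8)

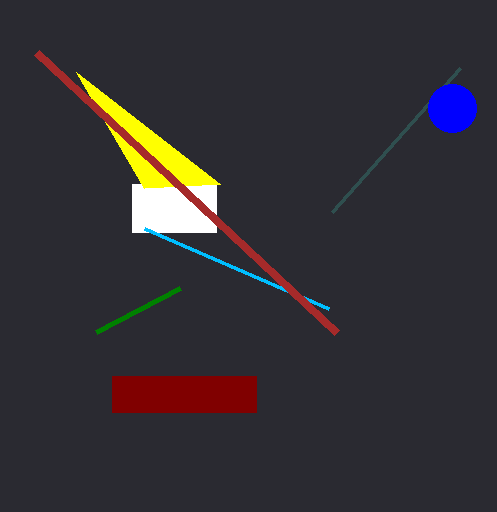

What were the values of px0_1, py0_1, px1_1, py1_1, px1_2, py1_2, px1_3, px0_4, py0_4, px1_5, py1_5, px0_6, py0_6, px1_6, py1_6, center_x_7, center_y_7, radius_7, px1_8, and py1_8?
px0_1 = 132; py0_1 = 184; px1_1 = 216; py1_1 = 232; px1_2 = 96; py1_2 = 332; px1_3 = 76; px0_4 = 332; py0_4 = 212; px1_5 = 328; py1_5 = 308; px0_6 = 112; py0_6 = 376; px1_6 = 256; py1_6 = 412; center_x_7 = 452; center_y_7 = 108; radius_7 = 24; px1_8 = 336; py1_8 = 332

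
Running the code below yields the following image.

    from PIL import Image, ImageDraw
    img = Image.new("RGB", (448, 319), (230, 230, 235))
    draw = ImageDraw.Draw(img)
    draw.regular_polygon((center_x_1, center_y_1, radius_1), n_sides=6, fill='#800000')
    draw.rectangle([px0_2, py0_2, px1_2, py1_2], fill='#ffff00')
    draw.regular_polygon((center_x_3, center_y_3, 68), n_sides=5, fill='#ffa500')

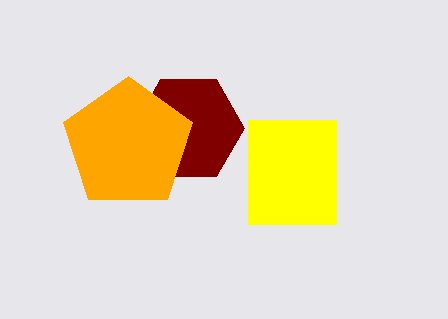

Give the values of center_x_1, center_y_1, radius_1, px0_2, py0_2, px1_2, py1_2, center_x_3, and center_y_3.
center_x_1 = 188
center_y_1 = 128
radius_1 = 56
px0_2 = 248
py0_2 = 120
px1_2 = 336
py1_2 = 224
center_x_3 = 128
center_y_3 = 144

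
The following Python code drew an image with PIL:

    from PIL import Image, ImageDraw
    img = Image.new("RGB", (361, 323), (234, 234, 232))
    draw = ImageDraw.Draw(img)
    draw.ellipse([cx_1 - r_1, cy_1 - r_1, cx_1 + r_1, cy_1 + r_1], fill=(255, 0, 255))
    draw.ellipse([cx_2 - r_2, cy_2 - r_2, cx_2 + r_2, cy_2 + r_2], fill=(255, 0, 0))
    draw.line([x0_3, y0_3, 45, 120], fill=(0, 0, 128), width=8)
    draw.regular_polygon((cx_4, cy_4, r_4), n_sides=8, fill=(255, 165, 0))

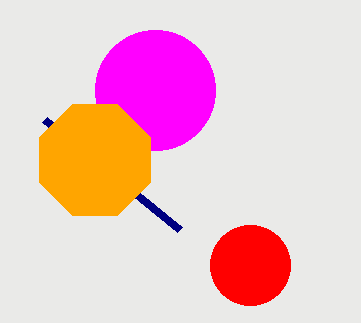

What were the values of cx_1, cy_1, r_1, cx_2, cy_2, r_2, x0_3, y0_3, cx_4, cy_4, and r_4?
cx_1 = 155, cy_1 = 90, r_1 = 60, cx_2 = 250, cy_2 = 265, r_2 = 40, x0_3 = 180, y0_3 = 230, cx_4 = 95, cy_4 = 160, r_4 = 60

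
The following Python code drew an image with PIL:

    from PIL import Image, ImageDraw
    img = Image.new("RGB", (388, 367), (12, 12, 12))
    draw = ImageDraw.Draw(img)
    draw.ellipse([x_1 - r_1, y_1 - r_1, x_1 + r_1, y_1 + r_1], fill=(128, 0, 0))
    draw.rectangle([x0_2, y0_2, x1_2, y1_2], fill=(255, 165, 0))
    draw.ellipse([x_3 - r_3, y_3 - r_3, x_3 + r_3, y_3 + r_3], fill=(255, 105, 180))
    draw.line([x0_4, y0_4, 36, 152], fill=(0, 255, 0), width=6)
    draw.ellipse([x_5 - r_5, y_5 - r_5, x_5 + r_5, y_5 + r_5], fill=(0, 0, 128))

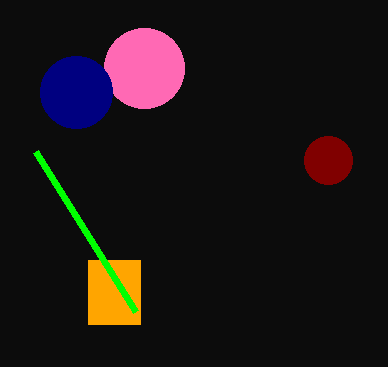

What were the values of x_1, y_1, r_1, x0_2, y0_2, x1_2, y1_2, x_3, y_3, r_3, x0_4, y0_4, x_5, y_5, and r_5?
x_1 = 328, y_1 = 160, r_1 = 24, x0_2 = 88, y0_2 = 260, x1_2 = 140, y1_2 = 324, x_3 = 144, y_3 = 68, r_3 = 40, x0_4 = 136, y0_4 = 312, x_5 = 76, y_5 = 92, r_5 = 36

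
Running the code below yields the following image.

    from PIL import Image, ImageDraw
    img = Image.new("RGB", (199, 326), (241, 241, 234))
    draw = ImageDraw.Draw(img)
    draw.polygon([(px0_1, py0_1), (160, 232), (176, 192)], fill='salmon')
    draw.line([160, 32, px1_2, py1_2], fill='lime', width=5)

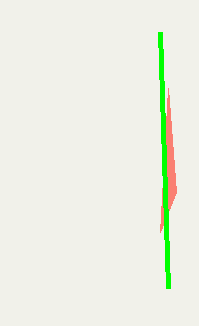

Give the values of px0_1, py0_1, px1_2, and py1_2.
px0_1 = 168; py0_1 = 88; px1_2 = 168; py1_2 = 288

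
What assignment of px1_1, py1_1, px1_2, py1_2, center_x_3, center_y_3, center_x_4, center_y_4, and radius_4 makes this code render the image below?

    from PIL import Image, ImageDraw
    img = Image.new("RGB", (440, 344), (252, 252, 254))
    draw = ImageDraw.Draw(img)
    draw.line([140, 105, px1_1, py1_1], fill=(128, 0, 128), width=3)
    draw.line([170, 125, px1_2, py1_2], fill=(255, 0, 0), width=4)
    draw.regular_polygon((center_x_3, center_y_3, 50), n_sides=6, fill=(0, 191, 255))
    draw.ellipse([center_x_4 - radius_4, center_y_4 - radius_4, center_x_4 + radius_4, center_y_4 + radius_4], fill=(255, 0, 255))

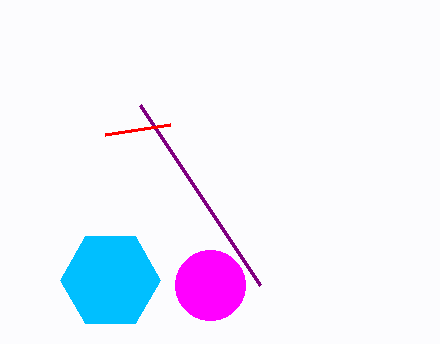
px1_1 = 260; py1_1 = 285; px1_2 = 105; py1_2 = 135; center_x_3 = 110; center_y_3 = 280; center_x_4 = 210; center_y_4 = 285; radius_4 = 35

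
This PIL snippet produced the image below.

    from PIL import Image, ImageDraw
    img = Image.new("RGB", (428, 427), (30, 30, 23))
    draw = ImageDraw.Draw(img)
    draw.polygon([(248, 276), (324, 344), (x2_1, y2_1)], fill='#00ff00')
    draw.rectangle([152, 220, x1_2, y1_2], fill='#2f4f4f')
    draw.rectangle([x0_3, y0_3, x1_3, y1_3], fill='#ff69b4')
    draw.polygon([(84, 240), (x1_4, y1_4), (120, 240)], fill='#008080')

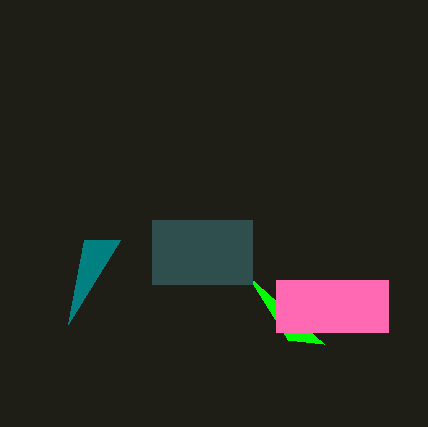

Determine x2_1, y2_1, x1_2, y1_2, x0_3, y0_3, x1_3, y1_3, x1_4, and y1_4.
x2_1 = 288, y2_1 = 340, x1_2 = 252, y1_2 = 284, x0_3 = 276, y0_3 = 280, x1_3 = 388, y1_3 = 332, x1_4 = 68, y1_4 = 324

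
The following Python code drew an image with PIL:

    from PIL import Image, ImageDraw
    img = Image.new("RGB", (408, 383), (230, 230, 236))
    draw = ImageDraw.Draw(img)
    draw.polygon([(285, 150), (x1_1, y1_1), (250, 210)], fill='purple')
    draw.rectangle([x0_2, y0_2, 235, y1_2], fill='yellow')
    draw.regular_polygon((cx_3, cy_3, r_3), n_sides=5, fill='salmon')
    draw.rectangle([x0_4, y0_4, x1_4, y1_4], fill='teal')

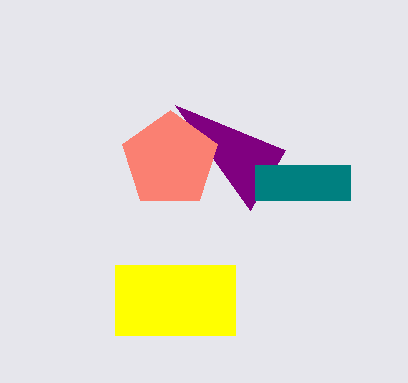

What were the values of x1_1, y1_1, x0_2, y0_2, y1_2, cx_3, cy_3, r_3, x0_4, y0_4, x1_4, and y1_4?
x1_1 = 175; y1_1 = 105; x0_2 = 115; y0_2 = 265; y1_2 = 335; cx_3 = 170; cy_3 = 160; r_3 = 50; x0_4 = 255; y0_4 = 165; x1_4 = 350; y1_4 = 200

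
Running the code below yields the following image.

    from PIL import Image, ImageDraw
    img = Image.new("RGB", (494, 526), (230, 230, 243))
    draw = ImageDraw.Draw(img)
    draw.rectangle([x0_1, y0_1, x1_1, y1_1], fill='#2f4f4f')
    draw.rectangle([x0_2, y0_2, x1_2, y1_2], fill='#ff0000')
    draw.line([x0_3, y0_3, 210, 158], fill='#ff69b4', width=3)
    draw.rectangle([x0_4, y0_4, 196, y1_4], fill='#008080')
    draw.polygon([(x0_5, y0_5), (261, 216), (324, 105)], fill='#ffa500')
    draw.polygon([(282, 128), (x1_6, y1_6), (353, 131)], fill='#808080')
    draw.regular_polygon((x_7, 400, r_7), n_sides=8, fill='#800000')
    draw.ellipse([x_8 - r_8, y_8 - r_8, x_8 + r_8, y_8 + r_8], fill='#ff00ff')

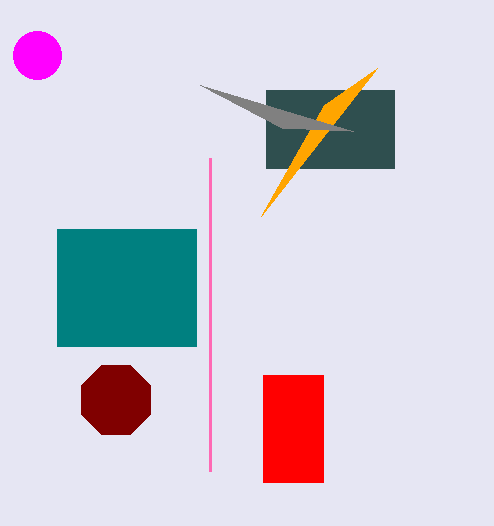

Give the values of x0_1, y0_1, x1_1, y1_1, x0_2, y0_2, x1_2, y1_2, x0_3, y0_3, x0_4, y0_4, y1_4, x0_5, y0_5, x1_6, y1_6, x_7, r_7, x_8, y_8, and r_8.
x0_1 = 266
y0_1 = 90
x1_1 = 394
y1_1 = 168
x0_2 = 263
y0_2 = 375
x1_2 = 323
y1_2 = 482
x0_3 = 210
y0_3 = 471
x0_4 = 57
y0_4 = 229
y1_4 = 346
x0_5 = 377
y0_5 = 68
x1_6 = 200
y1_6 = 85
x_7 = 116
r_7 = 37
x_8 = 37
y_8 = 55
r_8 = 24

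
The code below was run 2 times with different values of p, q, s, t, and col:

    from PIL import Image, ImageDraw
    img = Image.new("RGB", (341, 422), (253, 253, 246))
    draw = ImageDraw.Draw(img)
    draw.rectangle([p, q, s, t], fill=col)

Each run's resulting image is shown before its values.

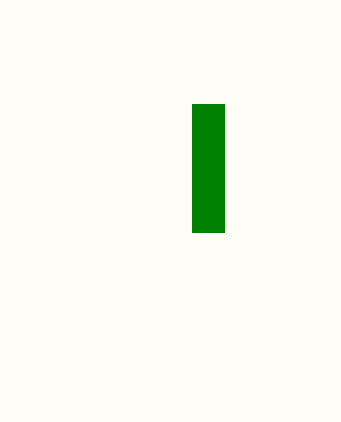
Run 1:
p = 192
q = 104
s = 224
t = 232
col = 'green'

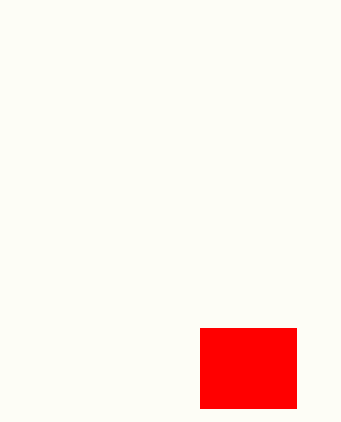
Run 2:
p = 200; q = 328; s = 296; t = 408; col = 'red'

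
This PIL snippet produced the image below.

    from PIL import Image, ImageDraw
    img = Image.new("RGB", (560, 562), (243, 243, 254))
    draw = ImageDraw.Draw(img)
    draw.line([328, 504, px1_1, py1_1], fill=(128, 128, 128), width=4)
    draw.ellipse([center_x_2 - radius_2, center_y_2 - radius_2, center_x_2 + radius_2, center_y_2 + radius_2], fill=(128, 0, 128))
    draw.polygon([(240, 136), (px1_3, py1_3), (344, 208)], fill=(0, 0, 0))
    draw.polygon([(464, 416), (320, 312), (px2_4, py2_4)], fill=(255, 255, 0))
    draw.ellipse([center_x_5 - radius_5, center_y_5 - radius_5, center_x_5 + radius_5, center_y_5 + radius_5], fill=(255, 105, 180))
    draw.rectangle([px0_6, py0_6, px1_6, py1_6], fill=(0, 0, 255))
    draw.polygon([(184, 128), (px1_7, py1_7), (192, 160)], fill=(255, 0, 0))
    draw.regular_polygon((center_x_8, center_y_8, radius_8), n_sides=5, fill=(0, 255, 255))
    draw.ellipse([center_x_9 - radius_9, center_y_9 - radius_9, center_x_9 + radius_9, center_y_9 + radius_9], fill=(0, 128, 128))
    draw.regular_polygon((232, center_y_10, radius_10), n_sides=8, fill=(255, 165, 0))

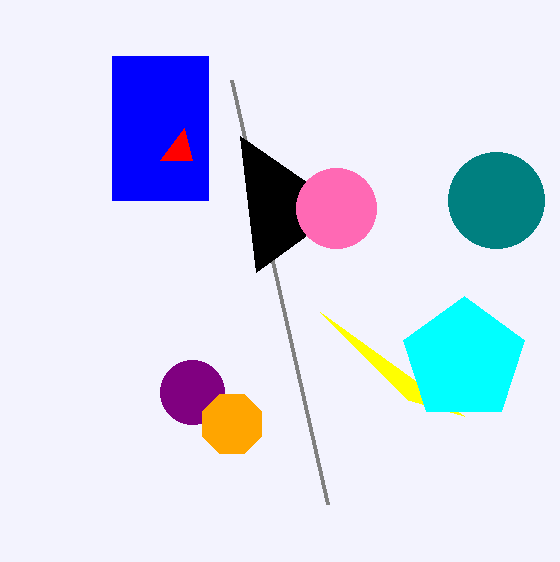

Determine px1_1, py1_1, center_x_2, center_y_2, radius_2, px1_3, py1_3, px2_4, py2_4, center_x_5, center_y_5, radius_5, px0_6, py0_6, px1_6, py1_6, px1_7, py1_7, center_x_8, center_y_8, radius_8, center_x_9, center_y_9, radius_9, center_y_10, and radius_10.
px1_1 = 232; py1_1 = 80; center_x_2 = 192; center_y_2 = 392; radius_2 = 32; px1_3 = 256; py1_3 = 272; px2_4 = 408; py2_4 = 400; center_x_5 = 336; center_y_5 = 208; radius_5 = 40; px0_6 = 112; py0_6 = 56; px1_6 = 208; py1_6 = 200; px1_7 = 160; py1_7 = 160; center_x_8 = 464; center_y_8 = 360; radius_8 = 64; center_x_9 = 496; center_y_9 = 200; radius_9 = 48; center_y_10 = 424; radius_10 = 32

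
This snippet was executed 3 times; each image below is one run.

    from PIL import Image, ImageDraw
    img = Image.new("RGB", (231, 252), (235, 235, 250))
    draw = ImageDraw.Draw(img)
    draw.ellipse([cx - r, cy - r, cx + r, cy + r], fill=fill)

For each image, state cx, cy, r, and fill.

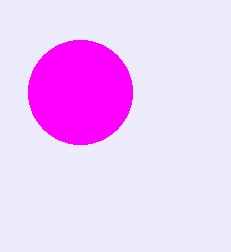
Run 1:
cx = 80; cy = 92; r = 52; fill = 'magenta'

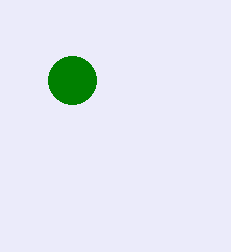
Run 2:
cx = 72; cy = 80; r = 24; fill = 'green'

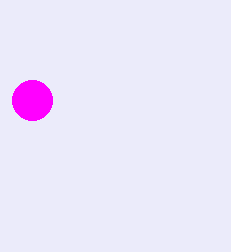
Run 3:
cx = 32; cy = 100; r = 20; fill = 'magenta'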